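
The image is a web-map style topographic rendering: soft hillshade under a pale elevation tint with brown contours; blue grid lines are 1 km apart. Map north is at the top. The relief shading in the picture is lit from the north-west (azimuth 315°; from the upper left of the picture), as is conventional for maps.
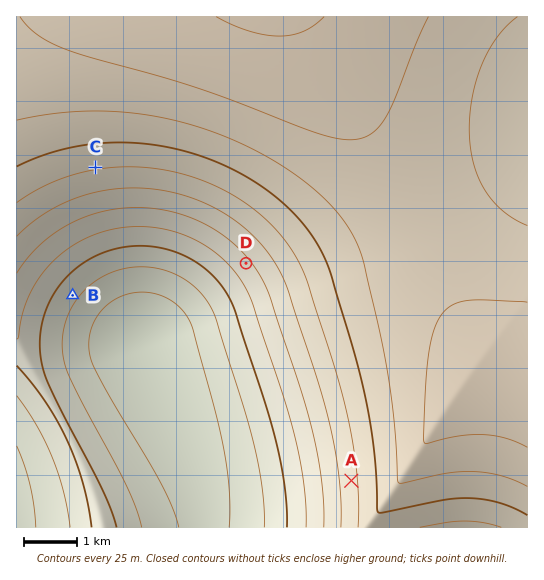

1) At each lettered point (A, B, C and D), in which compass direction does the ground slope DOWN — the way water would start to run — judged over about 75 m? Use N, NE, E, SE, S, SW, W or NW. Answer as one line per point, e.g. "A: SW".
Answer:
A: W
B: SE
C: S
D: SW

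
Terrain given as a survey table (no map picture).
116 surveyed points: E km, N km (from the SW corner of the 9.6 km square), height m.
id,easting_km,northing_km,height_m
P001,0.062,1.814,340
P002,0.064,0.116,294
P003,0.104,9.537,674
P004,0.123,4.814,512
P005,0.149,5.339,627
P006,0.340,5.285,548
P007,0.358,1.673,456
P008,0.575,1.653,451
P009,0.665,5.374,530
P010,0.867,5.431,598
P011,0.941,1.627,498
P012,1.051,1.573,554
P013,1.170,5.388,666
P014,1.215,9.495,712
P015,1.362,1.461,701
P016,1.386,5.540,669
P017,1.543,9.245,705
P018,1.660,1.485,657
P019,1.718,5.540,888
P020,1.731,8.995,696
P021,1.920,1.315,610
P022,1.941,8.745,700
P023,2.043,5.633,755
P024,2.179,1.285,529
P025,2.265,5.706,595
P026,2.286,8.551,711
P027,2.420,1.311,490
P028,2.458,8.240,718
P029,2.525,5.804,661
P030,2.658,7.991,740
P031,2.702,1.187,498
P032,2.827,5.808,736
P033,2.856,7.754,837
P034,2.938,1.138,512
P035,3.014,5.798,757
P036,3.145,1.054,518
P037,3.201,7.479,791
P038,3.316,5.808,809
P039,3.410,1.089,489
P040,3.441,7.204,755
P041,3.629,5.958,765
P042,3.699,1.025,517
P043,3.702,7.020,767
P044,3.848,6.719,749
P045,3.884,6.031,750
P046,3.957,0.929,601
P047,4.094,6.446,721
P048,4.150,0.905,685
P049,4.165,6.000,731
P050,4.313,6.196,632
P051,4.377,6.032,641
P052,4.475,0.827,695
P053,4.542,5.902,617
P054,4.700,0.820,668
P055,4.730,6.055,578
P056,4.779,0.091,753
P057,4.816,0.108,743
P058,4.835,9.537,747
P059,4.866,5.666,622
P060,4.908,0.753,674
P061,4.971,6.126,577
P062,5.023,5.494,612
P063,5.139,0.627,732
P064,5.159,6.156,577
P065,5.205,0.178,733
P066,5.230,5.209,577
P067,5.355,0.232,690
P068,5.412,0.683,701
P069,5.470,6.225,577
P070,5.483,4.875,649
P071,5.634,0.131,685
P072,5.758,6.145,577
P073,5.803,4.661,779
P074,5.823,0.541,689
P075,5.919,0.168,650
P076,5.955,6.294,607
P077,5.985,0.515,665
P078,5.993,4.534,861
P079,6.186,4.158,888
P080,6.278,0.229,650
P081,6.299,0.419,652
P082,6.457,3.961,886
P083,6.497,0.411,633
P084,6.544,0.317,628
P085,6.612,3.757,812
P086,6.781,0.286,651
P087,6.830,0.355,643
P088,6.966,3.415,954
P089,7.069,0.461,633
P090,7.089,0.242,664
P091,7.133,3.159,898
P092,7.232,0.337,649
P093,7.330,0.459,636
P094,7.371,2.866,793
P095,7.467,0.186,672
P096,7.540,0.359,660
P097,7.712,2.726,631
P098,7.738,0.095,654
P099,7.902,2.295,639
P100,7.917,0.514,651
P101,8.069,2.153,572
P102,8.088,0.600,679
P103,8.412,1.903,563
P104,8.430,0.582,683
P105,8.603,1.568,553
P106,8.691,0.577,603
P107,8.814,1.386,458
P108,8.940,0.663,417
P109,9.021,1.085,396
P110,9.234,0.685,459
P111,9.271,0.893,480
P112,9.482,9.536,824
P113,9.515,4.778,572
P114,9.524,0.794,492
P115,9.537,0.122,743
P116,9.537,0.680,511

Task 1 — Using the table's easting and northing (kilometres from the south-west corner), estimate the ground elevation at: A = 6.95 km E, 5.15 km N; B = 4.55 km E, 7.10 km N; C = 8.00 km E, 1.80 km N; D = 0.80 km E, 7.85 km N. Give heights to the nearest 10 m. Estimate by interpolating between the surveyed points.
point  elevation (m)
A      580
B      580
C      660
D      630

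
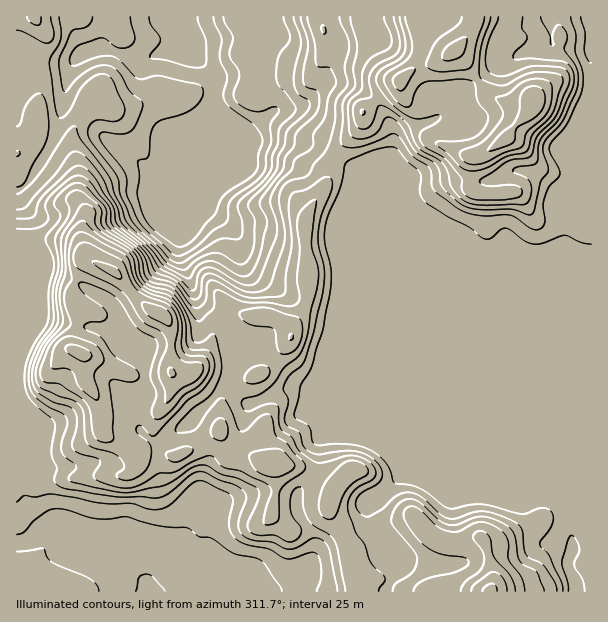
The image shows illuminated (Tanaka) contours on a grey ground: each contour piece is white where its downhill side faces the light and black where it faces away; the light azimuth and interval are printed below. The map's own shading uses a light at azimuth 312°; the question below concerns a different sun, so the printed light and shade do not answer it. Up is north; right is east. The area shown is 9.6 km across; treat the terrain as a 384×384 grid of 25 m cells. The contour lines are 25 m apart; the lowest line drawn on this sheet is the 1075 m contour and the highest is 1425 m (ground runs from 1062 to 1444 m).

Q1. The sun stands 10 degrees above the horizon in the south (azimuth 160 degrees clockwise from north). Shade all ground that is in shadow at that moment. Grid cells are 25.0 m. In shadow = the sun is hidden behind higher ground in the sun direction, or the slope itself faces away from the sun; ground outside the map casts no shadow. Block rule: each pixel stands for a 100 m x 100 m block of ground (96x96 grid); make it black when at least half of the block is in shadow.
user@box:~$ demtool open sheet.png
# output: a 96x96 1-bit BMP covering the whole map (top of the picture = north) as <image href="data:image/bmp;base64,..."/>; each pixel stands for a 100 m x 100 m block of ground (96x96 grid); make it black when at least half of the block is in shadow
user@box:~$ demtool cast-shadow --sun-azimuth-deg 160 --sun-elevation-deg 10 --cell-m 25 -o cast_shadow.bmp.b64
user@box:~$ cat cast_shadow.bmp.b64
<image width="96" height="96" href="data:image/bmp;base64,Qk2+BAAAAAAAAD4AAAAoAAAAYAAAAGAAAAABAAEAAAAAAIAEAAATCwAAEwsAAAIAAAAAAAAA////AAAAAAAAAAAAAAAAAAAAAAAAAAAAAAAAAAAMAAAAAAAAAAAAAAAOAAAAAAAAAAAAAAAMAAAAAAAAAAAAAAAAAAAAAAAAAAAAAAAAAAAAAAAAAAAAAAAAAAAAAAAAAAAAAAAAAAAAAAAAAAAAAAAAAAAAAAAAAAAAAAAAAAAAAAAAAAAAAADwAAAAAAAAAAAAAAH/AAAAAAAAAAAAAAH/wAAAAAAAAAAAAAH/gAAAAAAAAAAAAMB/AAAAAAAAAAAAAeA+AAAAAAAAAAAAAeAQAAAAAAAAAAAAAcAAAAAAAAAAAAAAAIAAAAAAAAAAAAAAAAAAAAAAAAAAAAAAAAAAAAAAAAAAAAADwAAAAAAAAAAAAAA/4AAAAAAAAAAAAAA/4AAAAAAAAAAAAAAfwAAAAAAAAAAAAAAPgAAAAAAAAAAAAAAHAAAAAAAAAAAAAAAAAAAAAAAAAAAAAAAAAAAAAAAAAAAAAIAAAAAAAAAAAAAAAAAAAAAAAAAAAAAAAAAAAAAAAAAAAAAAAAAAAAAAAAAAAAAAAAAAAAAAAAAAAAAAAAAAAAAAAAAAAAAAAAAAAAAAAAAgAAAAAAAAAAAAAAAwAAAAAAAAAAAAAAB4AAAGAAAAAAAAAAB4AAAOAAAAAAAAAAB8AAAPAAAAAAAAAAB/AAAGAAAAAAAAAAB/wAAAAAAAAAAAAAA/gAAAAAAAAAAAAAA/AAAAAAAAAAAAAAA/AAAAAAAAAAAAAAAeAAAAAAAAAAAAAAAcAAAAA/gAAAAAAAAMAAPCB/AAAAAAAAAIAAfAD+AAAAAAAAADAA/gH8AAAAAAAAADAA/gf8AAAAAAAAAHAA/x/4AAAAAAAAAHAAf//wAAAAAAAAAHAAf/3gAAAAAAAAACAAP/jgAAAAAAAAAAAGf/gAAAAAAAAAAAAf//AAAAAAAAAAAAA/+fAAAAAAAAAAABx/8fAAAAAAAAAAADx/4OAAAAAAAAAAADw/wMAAAAAAAAAAADwfgAAAAAAAAAAAABwAAAAAAAAAAAAAAAAAAAAAAAAAAAAAAcBAAADgAAAAAAAAAfgAAAH8AAAAAAAAAfwAAAD/AAAAAAAAAf4AAAD/wAAAAAAAAPwAAAB/wAAAAAAAAPwAAAA/gAAAAAAAAHgAAAAfAAAAAAAAADAAAAAeAAAAAAAAAAAAAAAPgAAAAAAAAAAAAAAHAAAAAcAAAAAAAAAAAAAAAeAAAAAAAAAAAAAAAHAAAAAAAAAAYAAAAAAAAAAAAAAAeAAAAAAAAAAAAAAAeAAAAAAAAAAAAAAAAAAAAAAAAAAAAAAAABgAAAAAAAAAAAAAADwAAAAAAAAAAAAAADwAAAAAAAAAAAAAADgAAAfAAAAAAAAAABAAAAfgAAGAAAAAAADwAAP8AAHgAAAAAAH4AAP+AADgAAAAAAH8AAP+AAAAAAAAAAH4AAH8AAAAAAAAAAD4AAAAAAAAAAAAAABwAAAAAAAAAAAAAAAAAAAAAAAAAAAAAAAAAAAAAAAAAAAAAAAAAAAAAAAAAAAAAAAAAAAAA="/>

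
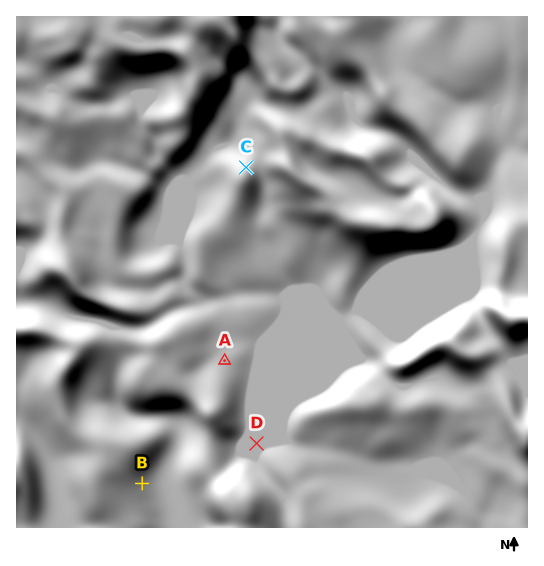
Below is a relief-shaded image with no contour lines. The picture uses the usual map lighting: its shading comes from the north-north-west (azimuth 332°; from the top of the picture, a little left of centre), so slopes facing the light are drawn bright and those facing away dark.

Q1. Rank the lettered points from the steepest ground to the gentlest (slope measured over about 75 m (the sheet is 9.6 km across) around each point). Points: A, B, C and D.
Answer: B C A D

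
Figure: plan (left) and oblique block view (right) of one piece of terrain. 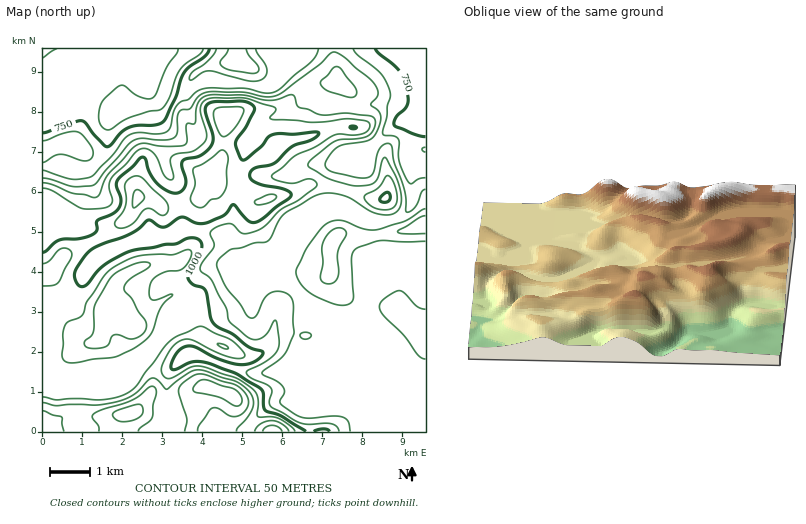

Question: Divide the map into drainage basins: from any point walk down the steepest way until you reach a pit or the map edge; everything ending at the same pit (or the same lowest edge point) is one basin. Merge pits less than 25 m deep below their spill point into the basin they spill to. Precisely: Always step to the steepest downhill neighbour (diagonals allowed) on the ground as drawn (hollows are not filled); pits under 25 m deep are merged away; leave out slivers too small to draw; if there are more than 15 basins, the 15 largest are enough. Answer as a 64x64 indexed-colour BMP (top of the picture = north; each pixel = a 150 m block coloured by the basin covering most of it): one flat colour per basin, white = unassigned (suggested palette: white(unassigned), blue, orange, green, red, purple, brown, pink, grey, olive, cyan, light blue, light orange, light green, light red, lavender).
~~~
<image width="64" height="64" href="data:image/bmp;base64,Qk12CAAAAAAAAHYAAAAoAAAAQAAAAEAAAAABAAQAAAAAAAAIAAATCwAAEwsAABAAAAAAAAAA////ALR3HwAOf/8ALKAsACgn1gC9Z5QAS1aMAMJ34wB/f38AIr28AM++FwDox64AeLv/AIrfmACWmP8A1bDFABERERERERERERERERERERERERERERERERERERERERERERERERERERERERERERERERERERERERERERERERERERERERERERERERERERERERERERERERERERERERERERERERERERERERERERERERERERERERERERERERERERERERERERERERERERERERERERERERERERERERERERERERERERERERERERERERERERERERERERERERERERERERERERERERERERERERERERERERERERERERERERERERERERERERERERERERERERERERERERERERERERERERERERERERERERERERERERERERERERERERERERERERERERERERERERERERERERERERERERERERERERERERERERERERERERERERERERERERERERERERERERERERERERERERERERERERERERERERERERERERERERERERERERERERERERERERERERERERERERERERERERERERERERERERERERERERERERERERERERERERERERERERERERERERERERERERERERERERERERERERERERERERERERERERERERERERERERERERERERERERERERERERERERERERERERERERERERERERERERERERERERERERERERERERERERERERERERERERERERERERERERERERERERERERERERERERERERERERERERERERERERERERERERERERERERERERERERERERERERERERERERERERERERERERERERERERERERERERERERERERERERERERERERERERERERERERERERERERERERERERERERERERERERERERERERERERERERERERERERERERERERERERERERERERERERERERERERERERERERERERERERERERERERERERERERERERERERERERERERERERERERERERERERERERERERERERERERERERERERERERERERERERERERERERERERERERERERERERERERERERERERERERERERERERERERERERERERERERERERERERERERERERERERERERERERERERERERERERERERERERERERERERERERERERERERERERERERERERERERERERERERERERERERERERERERERERERERERERERERERERERERERERERERERERERERERERERERERERERERERERERERERERERERERERERERERERERERERERERERERERERERERERERERERERERERERERERERERERERERERERERERERERERERERERERERERERERERERERERERERERERERERERERERERERERERERERERERERERERERERERERERERERERERERERERERERERERERERERERERERERERERERERESIiERERERERERERERERERERERERERERERERERERERESIiIhERERERERERERERERERERERERERERERERERERERIiIiEREREREREREREREREREREREREREREREREREREREiIiIREREREREREREREREREREREREhEREREREREREREiIiIhERERERERERERERERERERERIiIiEREREREREiIiIiIiERERERERERERERERERERERIiIiIiIRERESIiIiIiIiIREREREREREREREREREREiIiIiIiIiIiIiIiIiIiIiIhERERERERERERERERERERESIiIiIiIiIiIiIiIiIiIiEREREREREREREREREREREREiIiIiIiIiIiIiIiIiIiIRERERERERERERERERERERERIiIiIiIiIiIiIiIiIiIhERERERERERERERERERERERESIiIiIiIiIiIiIiIiIiERERERERERERERERERERERERESIiIiIiIiIiIiIiIiJBEREREREREREREREREREREREREiIiIiIiIiIiIiIiIkREQREREREREREREREREREREREREiIiIiIiIiIiIiIiREREERERERERERERERERERERERERERIiIiIiIiIiIiJEREQREREREREREREREREREREREREREREiIiIiIiIiIkREREERERERERERERERERERERERERERERESIiIiIiIiREREQRERERERERERERERMRERERERERERERIiIiIiIiJERERBERERERERERERERMzMREREREREREREiIiIiIiIkREREERERERERERERETMzMzMzMzERERERERIiIiIiIiREREQRERERERERERETMzMzMzMzMxEREREREiIiIiIiJERERBERERERERERETMzMzMzMzMzMxEREREiIiIiIiIkREREQRERERERERETMzMzMzMzMzMzMREREiIiIiIiIiREREREEREREREREREzMzMzMzMzMzMzMzMiIiIiIiIiJERERERBERERERERETMzMzMzMzMzMzMzMyIiIiIiIiIkREREREQRERERERERETMzMzMzMzMzMzMzIiIiIiIiIiRERERERBEREREREREREREzMzMzMzMzMzMiIiIiIiIiJERERERERBERERERERERERMzMzMzMzMzMyIiIiIiIiIkREREREREQRERERERERERETMzMzMzMzMzIiIiIiIiIi"/>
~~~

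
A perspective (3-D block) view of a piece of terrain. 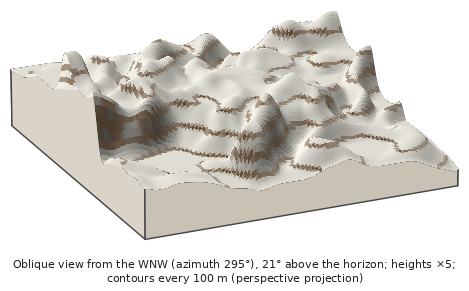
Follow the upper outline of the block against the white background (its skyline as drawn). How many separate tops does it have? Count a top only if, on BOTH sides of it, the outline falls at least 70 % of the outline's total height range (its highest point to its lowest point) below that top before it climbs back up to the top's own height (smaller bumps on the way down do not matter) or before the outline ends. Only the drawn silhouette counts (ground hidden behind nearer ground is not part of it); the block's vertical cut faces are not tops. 0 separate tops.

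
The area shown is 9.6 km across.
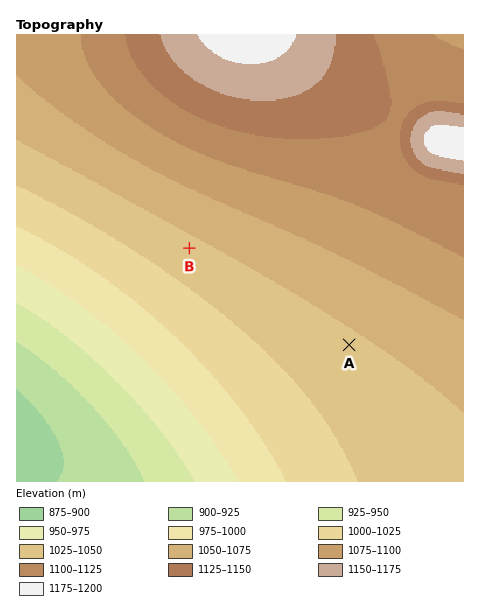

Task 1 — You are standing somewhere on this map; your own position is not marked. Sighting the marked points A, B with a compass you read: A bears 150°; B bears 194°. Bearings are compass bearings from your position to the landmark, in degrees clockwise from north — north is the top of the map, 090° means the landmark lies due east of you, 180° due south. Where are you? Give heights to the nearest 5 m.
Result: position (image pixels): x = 221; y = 122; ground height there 1130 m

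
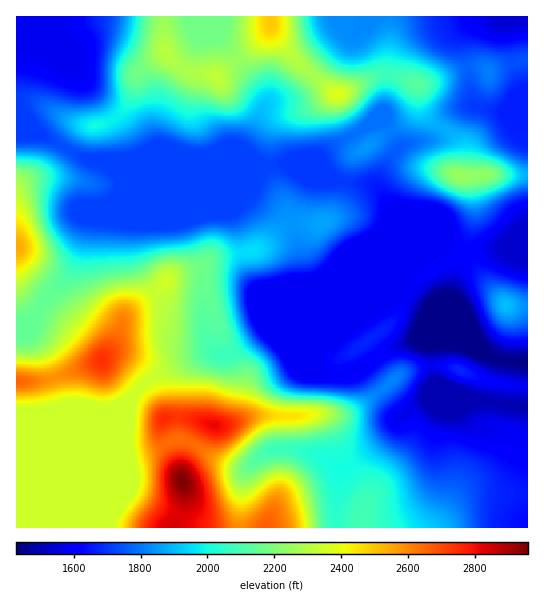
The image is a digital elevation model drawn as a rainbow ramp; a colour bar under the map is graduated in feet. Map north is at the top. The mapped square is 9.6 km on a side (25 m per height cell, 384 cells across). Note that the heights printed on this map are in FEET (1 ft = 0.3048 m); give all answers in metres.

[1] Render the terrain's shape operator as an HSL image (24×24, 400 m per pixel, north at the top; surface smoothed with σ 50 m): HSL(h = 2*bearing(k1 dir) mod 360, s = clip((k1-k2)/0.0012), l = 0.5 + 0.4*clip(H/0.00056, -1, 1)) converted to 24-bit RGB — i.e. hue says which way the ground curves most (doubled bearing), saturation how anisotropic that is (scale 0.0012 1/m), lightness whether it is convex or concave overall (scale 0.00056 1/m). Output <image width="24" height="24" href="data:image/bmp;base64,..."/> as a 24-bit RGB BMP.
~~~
<image width="24" height="24" href="data:image/bmp;base64,Qk32BgAAAAAAADYAAAAoAAAAGAAAABgAAAABABgAAAAAAMAGAAATCwAAEwsAAAAAAAAAAAAAf4B/f4B/gH+AgIB/M2iHbJTDx5agsnFbkKdbaL+WHS++yJKstLyQtqKJLiJzZmeQnJZ4eo51coyTd3yZnYaKh2qEdmt6fXhwf4B/f4B/f4B/f4B/eoB+Gk9Muzg92K19kNaWW7uLFCRYuHur4dDBp3SkSDB+Z3mIoo6JkJ2HZ5SLZGKAl3JyknCEcHGIgH+Of4B/f4B/f4B/f4B/f3+ALChiV6SM5u7drsmfnFg9DCclOJZh2cWbuj6OgkOGZoN2faCDnaaddXCVYFSAkX19lIOTd3mQfICJgIB/f4B/f4B/f4B/f3+ASCd9S982juMjoQkR7UUNNG4iBi0IcG4LbUYcfHFLbqFhWLR3bJSgolmBXld7hZaFgnuOjmp8h3huf4CAgIB/f4B/f4B/f3+AHBhw79WyXIU2mVPD19Hq5LPsPiqqMXGtc7w/OqZDTcdMP7JVNTVQo2hfY4yclm+Vj1tscXWWhY2la3UqXno3dn1XfWlCZ4JAFUR53O/dl5bmmbTZlazIwZrerKn8zNb/0cz/0sz/2cr82j2zO1MuMqo0eUZTb3lVaJtYmpBIgnY2p7LshXDchzqkq1dpiMtyDWpGLKUXeJFJfpZrk3RllWxCiMgiE14bNTgKa0kEZyIN5zWt66HSQ7BQM2dkeD0oocIlW6fbhprdl3TVsEzhzoLswKXVzrW3WnWpN6aBXpBJT3o2YUwzpLZf0N2+ThFaclFCmVM+mZw8G2Mnm9J368nzQRj/0ef6dq3znignf3IkU0slYV5BUoFRwo6YzpOesbiLSkmEmpBnZFV2lpNYUvVplSIzdiJcf3+AX4iArGnEx3y7PKIbVWQZdnIvgnYkdCgroiIenZdOX39rWIWAZI5+XpBeyoh5x7GNQz53o6iCVUd9o9KMXM5URhBIgH9/gIB/f4B/YIFmSqdE3p+4Lnmcen6Af3+AXhdp1b6bhLm+UKJRSIh7ZI6BV4aSp8Cv2aW8jzuco6xySkl8xuWXUR15W017gIB/gIB/gIB/gIB/e4B7dpNU1VliNm9ae1ZnOh+F3O/gi5XblbVfPYVnTJF/V5SAZKFYpFF20mm+w6yfT0+N2dt9ZRREPFcbTG8pa3w4aIJmgIB/gIB/gH9/rHKTxVvHM1aMWNm7ctqAik9uusipVc7NNoexaoaZdpGLXHORhqnA3qrguW7Xz56qlh/or6vYbnfJjoe7K59NZH9zgH9/gH9/eYB8lWucfmqtWrpbe3JGd19Lz9/CXqC8Pzl9X3lhe4ZaYHlAVoIsa3Ews19/05K2fz3Av4+vnGKpmm+izYWaJ4VMOYVDfoB/f3+Af4B/kVKBuJxLS3VKcIB45OKIZFE/PSlCe25SgHhYgH1kfoBgcH1STnksfXEqX3FFmG1inW9+dYmisJm6rJTMfYW/UG6BgH96f3BnZRci1tRbWpFeTmxb2Ld2mEBnM0BfYphVY5F+f3+AgIB/gIB/gIB/f4B/coB3XYJ5kKyKZJOWkYVioG5onFpwhTtskTUpbgsVkcQ6tdhhe5E2MF5A27ThsJHaWGTYXV65mF6Yf3+AgIB/gIB/gIB/gIB/f4B/ZIl3nJ9YfV1agWJboHFAcHlJVUuYjWjQoaf11OX30s3709H6aG7/r2w9vSk0chMedFggaXs3X4RIc4BxgGlchYRBZ4Jhf29yk2pQeoJKcHlFQ3tkno69vZLEOZeWM7CCM8xWuatBjb82oJIyZiI7eHM6dSkxrlTKyMHmg4LGcpmIaTpIlFRMnLuNbHE8WG82o6Bts1aGpXZVYIIuHXYMUKRDtVGriXBJN6AyUcZ4t6mAfkNmfF5ndFqNfMDMcNLbgmjE7FO2t2RyVFuPcaGLo1dMtEtaWdOVNoCThGuzznbV45HJsdaPC1g0TSg1yK5dQ8gvQG82eFs8hGBBfX+AbZmuaaZncWlJPSk4rSlD2cCdYU+Clmh5dnOzuNrNsXexOUhaXlM9To9GrOnh6tX2v0/6HVGvtdvQx7bVPm+hdEqLnrR6UHlrhX1jgmxde2lmMDJuaJW+4a61rF+4fc3AdJPBupu6x0ShkkeSVKaumuzMUdaeXUdy3VvEcoDSjMe+sJLCuTHVXWS1t5bAiGWtgX10gHt6f3V9RVZwPZNysmBjya+ZeqyEU3FkhF1Tr0CbxYeeZN2QVtB5bEVfVjw6WnVHtLBqepVPbU9AelpRcKqIdWOXl3ywfoOFfXuDfGqLaWyYQ3mDgmtg1dSDnH1efGx/YW59XFCHz72qwdupS3xiTjNbhnB6YoBtoahekX5ncmR9c4xwd4JabGhSdoZO"/>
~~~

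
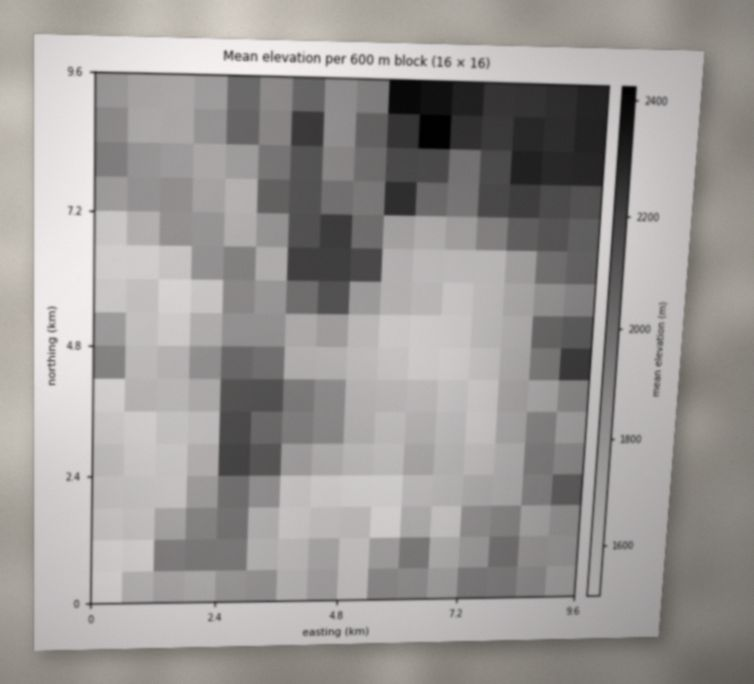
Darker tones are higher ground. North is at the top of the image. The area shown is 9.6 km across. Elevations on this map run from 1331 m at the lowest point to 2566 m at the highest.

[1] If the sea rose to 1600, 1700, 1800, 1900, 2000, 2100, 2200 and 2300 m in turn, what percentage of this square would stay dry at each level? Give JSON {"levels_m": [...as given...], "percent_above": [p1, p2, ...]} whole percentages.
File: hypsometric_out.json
{"levels_m": [1600, 1700, 1800, 1900, 2000, 2100, 2200, 2300], "percent_above": [96, 89, 66, 46, 30, 19, 12, 3]}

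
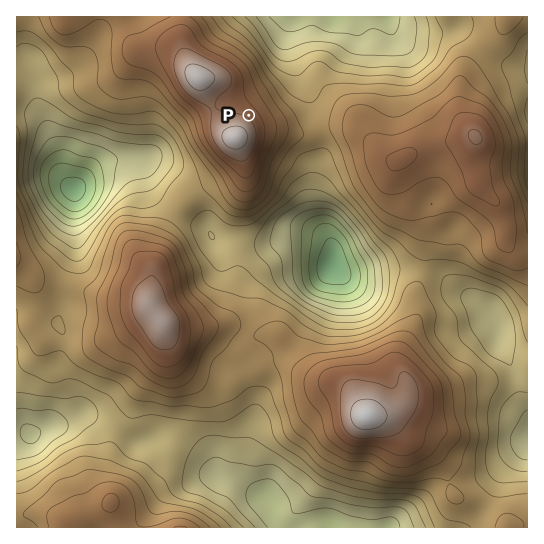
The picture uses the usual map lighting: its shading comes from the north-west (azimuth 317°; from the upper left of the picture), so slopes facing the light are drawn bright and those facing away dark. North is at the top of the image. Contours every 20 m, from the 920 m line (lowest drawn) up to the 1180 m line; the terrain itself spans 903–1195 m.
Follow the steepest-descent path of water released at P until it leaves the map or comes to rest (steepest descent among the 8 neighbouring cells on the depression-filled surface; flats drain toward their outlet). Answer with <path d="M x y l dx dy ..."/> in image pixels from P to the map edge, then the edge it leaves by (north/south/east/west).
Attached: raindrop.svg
<path d="M249 115l40-40 0-50 2-4 2 0 4-4"/>
exit: north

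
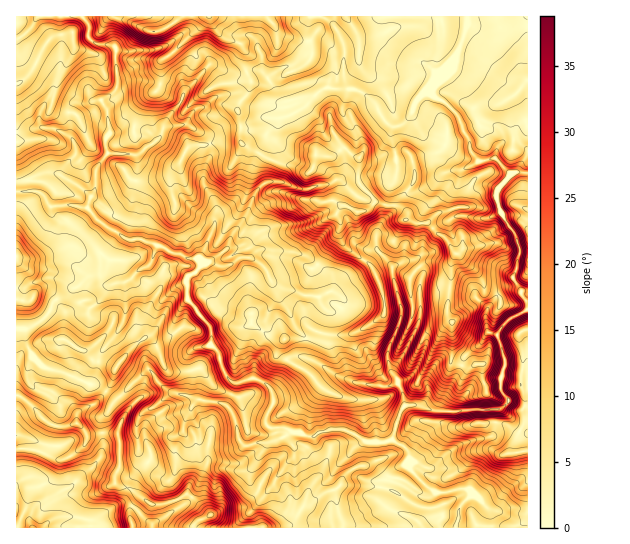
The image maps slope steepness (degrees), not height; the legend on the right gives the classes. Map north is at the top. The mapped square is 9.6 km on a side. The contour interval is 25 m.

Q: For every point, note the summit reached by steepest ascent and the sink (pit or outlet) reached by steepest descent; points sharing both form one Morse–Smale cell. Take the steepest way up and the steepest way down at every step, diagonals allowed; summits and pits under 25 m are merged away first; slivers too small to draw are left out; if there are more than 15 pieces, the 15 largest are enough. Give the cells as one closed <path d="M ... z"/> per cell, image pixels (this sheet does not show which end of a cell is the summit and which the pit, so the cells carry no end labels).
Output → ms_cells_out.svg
<path d="M467 16l-384 0 6 10-1 11 9 7 16 1 3 4 1 37-7 10-8 4-28 3-3 3-2 28 6 9 1 11-13 15-2 7-10-4-16 4-2 2 0 12 6 2 12 15 24-2 12 3 14 15 28 17 12-1 6 4 12 2 14 8 26 7 16-34 1-9 11-9 18-19 10-28 8-12 4-15 9-15 13-3 14-8 14-15 8-5 30 1 7 3 14 13 9 17 6 5 12-3 8-11 14 23 32 16 13 0-1-11-6-11-4-13-12-13-10-5-6-6 1-6 19-18 14-36 3-10z"/><path d="M377 249l-8 3-8 13-30 27 2-6-1-8-10-10-19-13-20-4-22-2-10 8-10 0-16 10-12-4-11 0-3 6-12 9 1 23 23 26 0 18 8 8 1 9 7 15 9 6-9 23 6 8 6 25 4 6 8 0 4-2 12 0-16 27 0 9 15 9 4 0 5-5 10-18 10-10 0-6-8-12 3-5 24 4 15-7 14 0 21 12-13 10-3 6-12 10-5 10 0 6 4 10 0 6-4 8 0 14 3 7 156 0-1-17-12-15-4-1-4-6-14 0-6 3-15 0-4-3-19-19-2-16-2-5-15-10 4-16 8-17 17-1 7-8 0-10-3-4-14-6-13 4-5-7 0-5 11-15 15-31 1-41 3-11-9-10-11 0-10 6z"/><path d="M149 369l-36 33-12 17 0 12 2 2 14 0 2 2 1 31-5 11 0 7 16 5 20 15 14 0 24-9 20 19-2 3-10 4-3 7 139-1-2-6 0-14 4-8 0-6-4-10 0-6 5-10 12-10 3-6 13-10-2-2-19-10-14 0-15 7-24-4-3 5 8 12 0 6-10 10-10 18-5 5-4 0-15-9 0-9 16-27-12 0-4 2-8 0-4-6-6-25-8-10-27-4-28-8-14-13z"/><path d="M333 88l-11 1-19 19-14 8-13 3-9 15-4 15-8 12-10 28-18 19-11 9-1 9-15 31 2 6 8-2 18-14 5-14 14-18 9-24 13-10 12 0 16 7 10 1 32-9 18 16 12 3 10-10 14-6 2-6 14 12 9 2 13-7 15-12 16-3-3 14-8 16 4 15 2 2 10 0 8 3 12 0 13-6-4-19 4-8 11-12-16-15-17 2-7-9-14 0-32-16-14-23-8 11-12 3-6-5-9-17-14-13-7-3z"/><path d="M159 245l-3 2-4 14-5 6-8 2-9 11-5 3-15 2-11 17-6 5-4 1-5-3-6-18-23 13-7 14-7 7-17 9 3 15 5 12 9 8 56 20 18 14 4-2 30-28 7 10 14 13 56 13 10-22-9-6-7-15-1-9-8-8 0-18-23-26-1-6 0-17 13-11 1-5-3-3-9 0-11-6-5 0z"/><path d="M82 16l-66 1 1 175 16-1 0-13 5-3 13-3 10 4 2-7 13-15-1-11-6-9 2-28 3-3 28-3 14-10 0-41-3-4-19-2-6-6 1-11z"/><path d="M339 180l-32 9-10-1-16-7-12 0-6 3-7 7-8 22-15 20-5 14-20 15 17 5 16-10 10 0 10-8 34 3 14 5 23 21 1 13 28-26 8-13 8-3 0-19 6-9 10-11 0-13-2-7 2-7-14 6-10 10-7 0z"/><path d="M527 16l-58 0-8 29-12 26-18 19 0 3 6 6 10 5 12 13 4 13 6 11 2 10 6 10 18-2 15 14 7-1 4-9 7-5z"/><path d="M34 191l-18 2 0 134 2 2 8 0 15-8 7-7 7-14 23-13 9-10 11-1 3 3-1-21 19-24-18-11-14-15-12-3-24 2-12-15z"/><path d="M502 409l-5 1-2 21-4 5-18 4-16 7-26 21-5 0-13-7-4 2 0 4 25 25 35-3 19 20 3 19 36 0 1-94-9-3z"/><path d="M501 212l-14 7-30-3-26 13-7 9-3 16-4 5-9 2 6 0 9 10-3 20 18 0 5-3 22 3 9 4 13 14 18-18 8-2 8 3 0-2-8-11 7-30-5-16z"/><path d="M447 288l-9 3-16 0-2 2 0 25-3 9-13 27-11 15 0 5 5 7 13-4 16 8 1 12-8 9 14 5 6-1 4-12 16-27 4-14 16-12 8-12-3-12 2-14-18-15z"/><path d="M17 328l-1 67 11 6 19 20 7 4 13 2 11-4 10 12 15-2-1-14 15-20-19-14-56-20-9-8-7-16-1-11z"/><path d="M513 289l-12 4-13 14-3 8 3 18-8 12-16 12-4 14-19 32 0 8 14 1 15-3 29 0 9-7-7-11 0-16 4-14-8-27 13-15 18-10 0-18-7 1z"/><path d="M462 169l-16 3-15 12-13 7-9-2-14-11-4 9 2 10 0 13-10 11-7 14 1 15 16 17 10-6 14-2 6-8 0-9 4-8 10-9 19-8-5-18 8-16z"/>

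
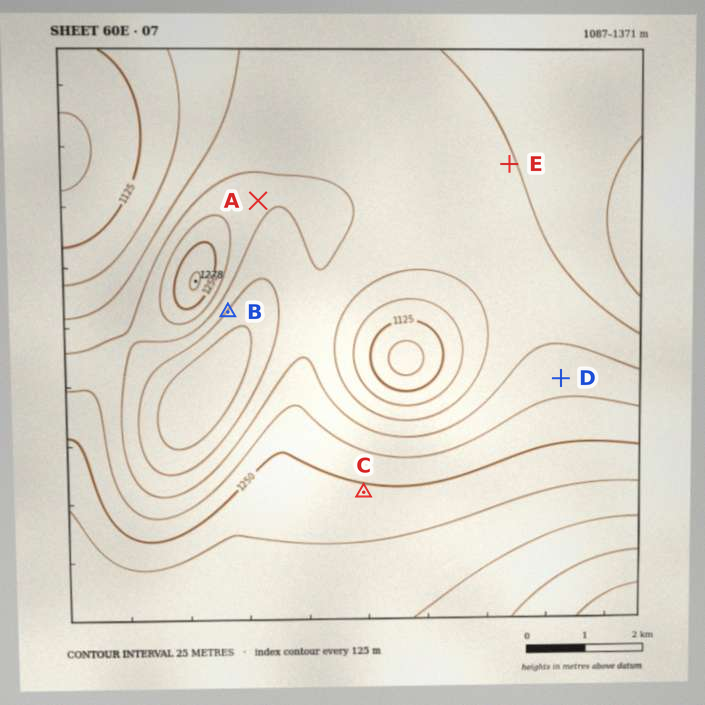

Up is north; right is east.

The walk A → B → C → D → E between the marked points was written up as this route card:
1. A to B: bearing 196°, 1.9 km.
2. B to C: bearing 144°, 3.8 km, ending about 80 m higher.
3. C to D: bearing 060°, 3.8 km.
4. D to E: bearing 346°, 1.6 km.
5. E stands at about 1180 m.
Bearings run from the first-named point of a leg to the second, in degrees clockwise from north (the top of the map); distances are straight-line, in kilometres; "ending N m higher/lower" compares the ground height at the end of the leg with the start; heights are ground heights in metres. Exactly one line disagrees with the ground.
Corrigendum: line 4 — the distance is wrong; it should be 3.7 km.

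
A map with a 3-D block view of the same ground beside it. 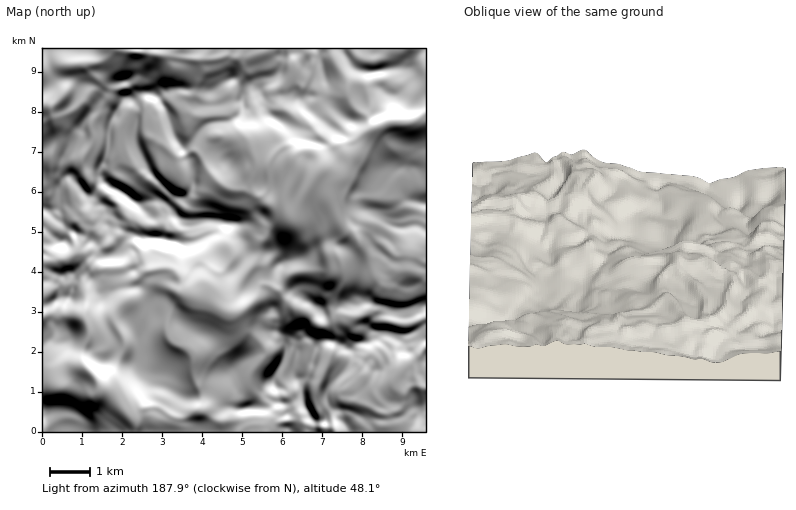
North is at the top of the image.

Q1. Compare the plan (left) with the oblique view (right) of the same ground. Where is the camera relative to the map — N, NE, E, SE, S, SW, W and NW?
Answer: N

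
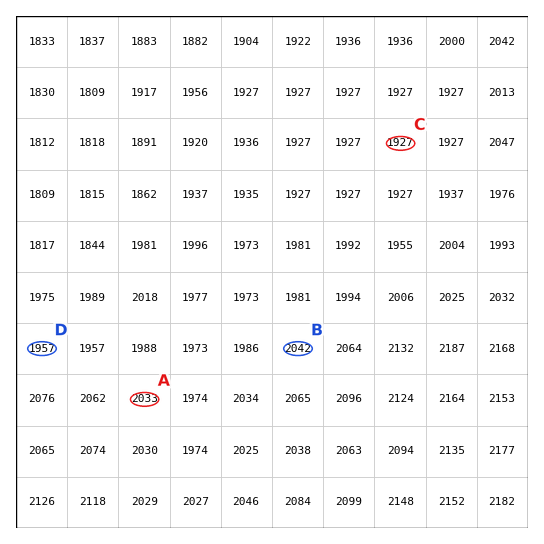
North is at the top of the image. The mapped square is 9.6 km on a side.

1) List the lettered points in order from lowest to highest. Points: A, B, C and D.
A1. C D A B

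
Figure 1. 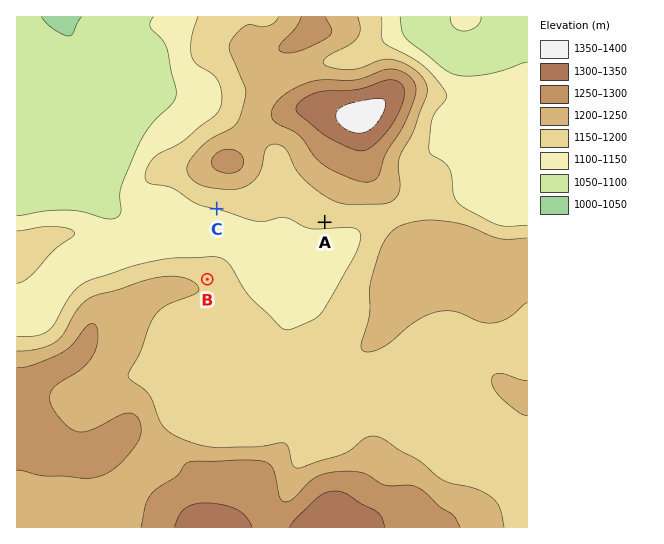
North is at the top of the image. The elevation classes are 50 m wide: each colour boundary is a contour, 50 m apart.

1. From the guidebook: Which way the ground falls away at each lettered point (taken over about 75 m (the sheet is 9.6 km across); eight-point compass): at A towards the S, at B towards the NE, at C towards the S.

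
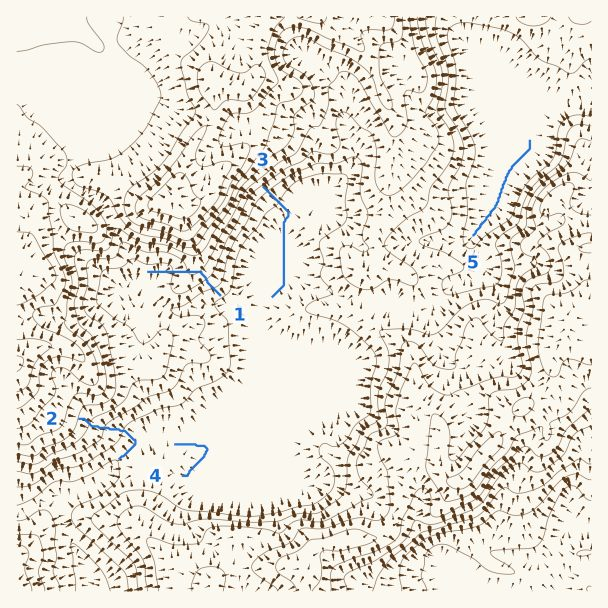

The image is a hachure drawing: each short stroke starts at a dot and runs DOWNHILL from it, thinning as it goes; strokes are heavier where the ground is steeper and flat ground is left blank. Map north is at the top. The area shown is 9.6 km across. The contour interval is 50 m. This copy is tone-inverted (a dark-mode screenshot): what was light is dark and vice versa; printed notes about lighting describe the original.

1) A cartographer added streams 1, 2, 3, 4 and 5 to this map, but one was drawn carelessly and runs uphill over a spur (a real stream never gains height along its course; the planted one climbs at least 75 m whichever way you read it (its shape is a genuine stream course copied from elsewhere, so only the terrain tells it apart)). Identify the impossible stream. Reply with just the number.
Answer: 1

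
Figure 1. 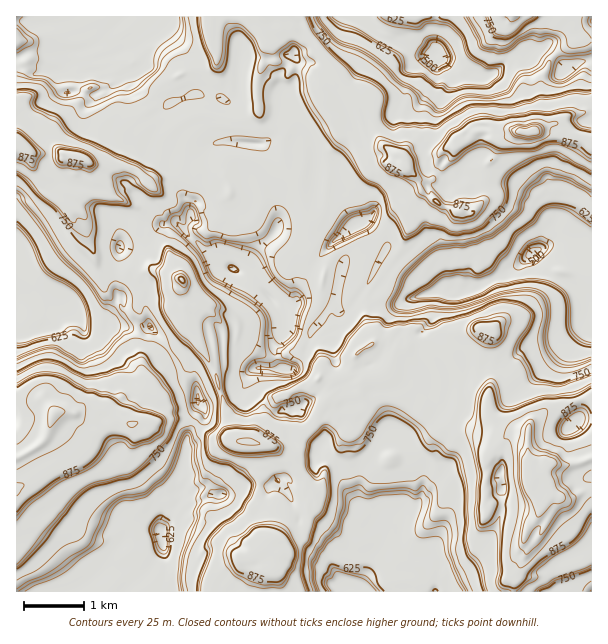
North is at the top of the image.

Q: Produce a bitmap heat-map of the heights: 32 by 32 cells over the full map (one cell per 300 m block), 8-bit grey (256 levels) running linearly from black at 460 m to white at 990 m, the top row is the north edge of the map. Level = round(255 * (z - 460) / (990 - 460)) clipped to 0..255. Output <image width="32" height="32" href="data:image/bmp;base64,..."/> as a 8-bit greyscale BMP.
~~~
<image width="32" height="32" href="data:image/bmp;base64,Qk02CAAAAAAAADYEAAAoAAAAIAAAACAAAAABAAgAAAAAAAAEAAATCwAAEwsAAAABAAAAAAAAAAAAAAEBAQACAgIAAwMDAAQEBAAFBQUABgYGAAcHBwAICAgACQkJAAoKCgALCwsADAwMAA0NDQAODg4ADw8PABAQEAAREREAEhISABMTEwAUFBQAFRUVABYWFgAXFxcAGBgYABkZGQAaGhoAGxsbABwcHAAdHR0AHh4eAB8fHwAgICAAISEhACIiIgAjIyMAJCQkACUlJQAmJiYAJycnACgoKAApKSkAKioqACsrKwAsLCwALS0tAC4uLgAvLy8AMDAwADExMQAyMjIAMzMzADQ0NAA1NTUANjY2ADc3NwA4ODgAOTk5ADo6OgA7OzsAPDw8AD09PQA+Pj4APz8/AEBAQABBQUEAQkJCAENDQwBEREQARUVFAEZGRgBHR0cASEhIAElJSQBKSkoAS0tLAExMTABNTU0ATk5OAE9PTwBQUFAAUVFRAFJSUgBTU1MAVFRUAFVVVQBWVlYAV1dXAFhYWABZWVkAWlpaAFtbWwBcXFwAXV1dAF5eXgBfX18AYGBgAGFhYQBiYmIAY2NjAGRkZABlZWUAZmZmAGdnZwBoaGgAaWlpAGpqagBra2sAbGxsAG1tbQBubm4Ab29vAHBwcABxcXEAcnJyAHNzcwB0dHQAdXV1AHZ2dgB3d3cAeHh4AHl5eQB6enoAe3t7AHx8fAB9fX0Afn5+AH9/fwCAgIAAgYGBAIKCggCDg4MAhISEAIWFhQCGhoYAh4eHAIiIiACJiYkAioqKAIuLiwCMjIwAjY2NAI6OjgCPj48AkJCQAJGRkQCSkpIAk5OTAJSUlACVlZUAlpaWAJeXlwCYmJgAmZmZAJqamgCbm5sAnJycAJ2dnQCenp4An5+fAKCgoAChoaEAoqKiAKOjowCkpKQApaWlAKampgCnp6cAqKioAKmpqQCqqqoAq6urAKysrACtra0Arq6uAK+vrwCwsLAAsbGxALKysgCzs7MAtLS0ALW1tQC2trYAt7e3ALi4uAC5ubkAurq6ALu7uwC8vLwAvb29AL6+vgC/v78AwMDAAMHBwQDCwsIAw8PDAMTExADFxcUAxsbGAMfHxwDIyMgAycnJAMrKygDLy8sAzMzMAM3NzQDOzs4Az8/PANDQ0ADR0dEA0tLSANPT0wDU1NQA1dXVANbW1gDX19cA2NjYANnZ2QDa2toA29vbANzc3ADd3d0A3t7eAN/f3wDg4OAA4eHhAOLi4gDj4+MA5OTkAOXl5QDm5uYA5+fnAOjo6ADp6ekA6urqAOvr6wDs7OwA7e3tAO7u7gDv7+8A8PDwAPHx8QDy8vIA8/PzAPT09AD19fUA9vb2APf39wD4+PgA+fn5APr6+gD7+/sA/Pz8AP39/QD+/v4A////AHFgWFdWV1dXWHmiqrC9v6pyOTA5U1dXVWGErsu2nImAjH5vW1dXV1ZWeJWvzdLTtm1PUFJWV1dYc5Ku086yqaKmin94YFhXT0ZtjrHK09O7g1xXV1dXWFp+p6/U4tO/q6qjhYBvWFdHRV6Bn6/Fw6yXdllXV1dhZ36vt9Lt5NPAtqqegnxeV1ZVWHeAmKqqqKeGX1hXWF99grfKzuv249LRu6uahHxyY1dXZm6DpKOmqpBsaWdla36DtcfL9fvu1tPTx7apoJN/ZVh0gI2noqicjICAgYF/gYu0xM77+t/U19TT0sCrqpl5W4ekt7iyqomDhoKEg4KJm7rQ1fjy3NfU2dXT0b7HvZNokMTTz7eplY2jkYGBkKSqvdLW6dTFzdLZ3NXT09PPqYB9pK2ropynpqmjiI+kqau70dPd07m009jZ1NHItqyheWyYhY6cjp6qqammqKmpqrbKsr/Ky8nH08+5rKuqqY56fpJ/f4mZqqqqqqqpqamprbiqpZubr5GmnX+BjZ6VgYCRk3xmYGycpqqpqqqpqamqqqmTfnB4VGpmWF13hIKAjKORgXtofYWKpa2qqqmpqqyypIRsV1EvMztAVV11dIqnopCDfFpngICNqKanpaaqwc6vkGdPMS4uLjFWYnt+oaqnkoJ0V11/f4CHgW92eYKZsK2YbEouLi4uQWpzfYOprqGCbFlXZX+AgIB/W0I3M0FleHZfQS4uM0ljf4CBiq20fltVV3F/gIGAgIBvVkQ6PTQ0OzYwLy5LZICFfoCFopVkVlZhf4CAgICAgIBsWFdWTi8WKS4uN1p9jYl6f4CCbmdqcnR4gIFxcn+Ah4J5eG5dRiQkLS5ScYqhjICAf29eeoGBgHSAgX5fYYKgoaK0q4djRi4uOmmIpKiUkYaCf29+goGBf4GBgX52jqmsub68qYNbSUhVhqapqqqejKCEgIGCgYGBgYCBgYmirLmuqqupim5aWmytrLK5sqagj4GBgYKBgYGBgIGIqLrNtq+sqqudhniAlc6zv7+kjoKBgYGAgH9+gYGBhp+rw8etucezt725pazBt6qkioGBgYGBgYGAf4CBgYOfqaqrp6epxs7R3/Da0siqnYl/f4CBgICBgYGBiYKBkqmpqpSCgXqatbe5wsPFr6GDb3BqcnmAgICAgIGNgoSkqqmplX9oV2Bub36Mlp2ic2haW11ZXHOBgYGDgZCHjKippZV/W0kzMDI9X3h4aXpiWVdWV1dYXHuAiZaBk5eOpKWJeV4+HwkpP1BXWGlfYW9aV1ZWV1dYY3mZnYOgp56mf2NROi8lFTJefnheX3p/X1dXV1dWV1dYdKKloKqqqY1TOzA5Q0E6TXOeq41/gXw="/>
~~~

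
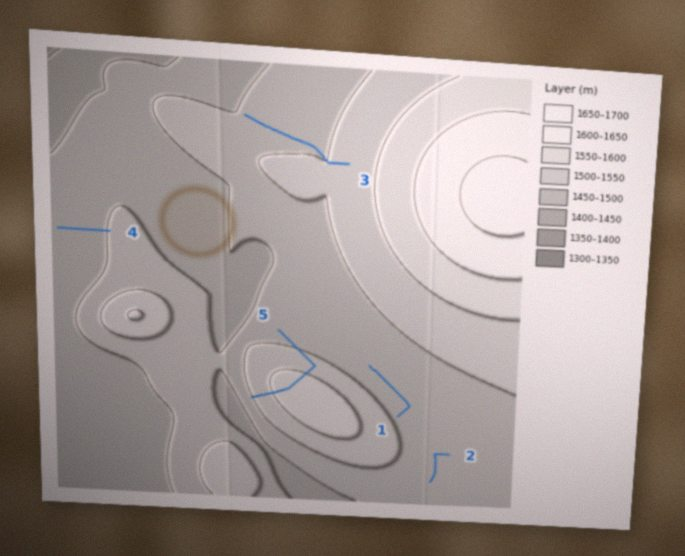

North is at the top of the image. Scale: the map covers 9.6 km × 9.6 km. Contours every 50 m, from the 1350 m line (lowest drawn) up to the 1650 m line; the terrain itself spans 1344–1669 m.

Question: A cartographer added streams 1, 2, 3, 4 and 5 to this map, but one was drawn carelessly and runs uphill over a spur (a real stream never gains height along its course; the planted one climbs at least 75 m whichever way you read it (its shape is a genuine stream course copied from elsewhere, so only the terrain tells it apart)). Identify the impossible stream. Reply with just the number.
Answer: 5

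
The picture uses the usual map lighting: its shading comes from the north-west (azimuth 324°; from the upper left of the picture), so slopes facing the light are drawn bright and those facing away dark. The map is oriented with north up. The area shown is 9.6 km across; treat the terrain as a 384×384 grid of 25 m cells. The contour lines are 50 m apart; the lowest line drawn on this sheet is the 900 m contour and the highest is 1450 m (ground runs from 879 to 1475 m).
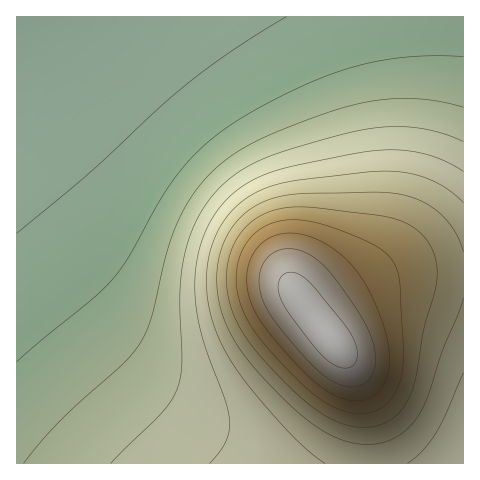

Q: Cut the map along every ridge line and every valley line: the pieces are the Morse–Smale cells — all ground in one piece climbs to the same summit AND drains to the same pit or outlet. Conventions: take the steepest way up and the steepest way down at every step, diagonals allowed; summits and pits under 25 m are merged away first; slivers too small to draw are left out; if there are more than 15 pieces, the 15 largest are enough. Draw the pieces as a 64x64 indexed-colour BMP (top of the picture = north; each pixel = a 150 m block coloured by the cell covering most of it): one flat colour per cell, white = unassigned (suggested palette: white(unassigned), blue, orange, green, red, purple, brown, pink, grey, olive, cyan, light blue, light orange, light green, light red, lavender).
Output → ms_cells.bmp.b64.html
<image width="64" height="64" href="data:image/bmp;base64,Qk12CAAAAAAAAHYAAAAoAAAAQAAAAEAAAAABAAQAAAAAAAAIAAATCwAAEwsAABAAAAAAAAAA////ALR3HwAOf/8ALKAsACgn1gC9Z5QAS1aMAMJ34wB/f38AIr28AM++FwDox64AeLv/AIrfmACWmP8A1bDFABEREREREREREREREREREREREREREREREREiIiIiIiIiERERERERERERERERERERERERERERERERESIiIiIiIiIRERERERERERERERERERERERERERERERERIiIiIiIiIhEREREREREREREREREREREREREREREREREiIiIiIiIiERERERERERERERERERERERERERERERERESIiIiIiIiIRERERERERERERERERERERERERERERERERIiIiIiIiIhEREREREREREREREREREREREREREREREREiIiIiIiIiERERERERERERERERERERERERERERERERESIiIiIiIiIRERERERERERERERERERERERERERERERERIiIiIiIiIhEREREREREREREREREREREREREREREREREiIiIiIiIiEREREREREREREREREREREREREREREREREiIiIiIiIiIRERERERERERERERERERERERERERERERESIiIiIiIiIhERERERERERERERERERERERERERERERERIiIiIiIiIiERERERERERERERERERERERERERERERERIiIiIiIiIiIREREREREREREREREREREREREREREREREiIiIiIiIiIhEREREREREREREREREREREREREREREREiIiIiIiIiIiEREREREREREREREREREREREREREREREiIiIiIiIiIiIREREREREREREREREREREREREREREREiIiIiIiIiIiIhERERERERERERERERERERERERERERESIiIiIiIiIiIiERERERERERERERERERERERERERERESIiIiIiIiIiIiIRERERERERERERERERERERERERERERIiIiIiIiIiIiIhERERERERERERERERERERERERERERESIiIiIiIiIiIiEREREREREREREREREREREREREREREREiIiIiIiIiIiIREREREREREREREREREREREREREREREREiIiIiIiIiIhERERERERERERERERERERERERERERERERIiIiIiIiIiERERERERERERERERERERERERERERERERERIiIiIiIiIRERERERERERERERERERERERERERERERERERIiIiIiIhERERERERERERERERERERERERERERERERERERERERERERERERERERERERERERERERERERERERERERERERERERERERERERERERERERERERERERERERERERERERERERERERERERERERERERERERERERERERERERERERERERERERERERERERERERERERERERERERERERERERERERERERERERERERERERERERERERERERERERERERERERERERERERERERERERERERERERERERERERERERERERERERERERERERERERERERERERERERERERERERERERERERERERERERERERERERERERERERERERERERERERERERERERERERERERERERERERERERERERERERERERERERERERERERERERERERERERERERERERERERERERERERERERERERERERERERERERERERERERERERERERERERERERERERERERERERERERERERERERERERERERERERERERERERERERERERERERERERERERERERERERERERERERERERERERERERERERERERERERERERERERERERERERERERERERERERERERERERERERERERERERERERERERERERERERERERERERERERERERERERERERERERERERERERERERERERERERERERERERERERERERERERERERERERERERERERERERERERERERERERERERERERERERERERERERERERERERERERERERERERERERERERERERERERERERERERERERERERERERERERERERERERERERERERERERERERERERERERERERERERERERERERERERERERERERERERERERERERERERERERERERERERERERERERERERERERERERERERERERERERERERERERERERERERERERERERERERERERERERERERERERERERERERERERERERERERERERERERERERERERERERERERERERERERERERERERERERERERERERERERERERERERERERERERERERERERERERERERERERERERERERERERERERERERERERERERERERERERERERERERERERERERERERERERERERERERERERERERERERERERERERERERERERERERERERERERERERERERERERERERERERERERERERERERERERERERERERERERERERERERERERERERERERERERERERERERERERERERERERERERERERERERERERERERERERERERERERERERERERERERERERERERERERERERERERERERERERERERERERERERERERERERERERERERERERERERERERERERERERERERERERERERERERERERERERERERERERERERERERERERERERERERERERERERERERERERERERERERERERERERERERERERERERERERERERERERERERERERERERERERERERERERERERERERER"/>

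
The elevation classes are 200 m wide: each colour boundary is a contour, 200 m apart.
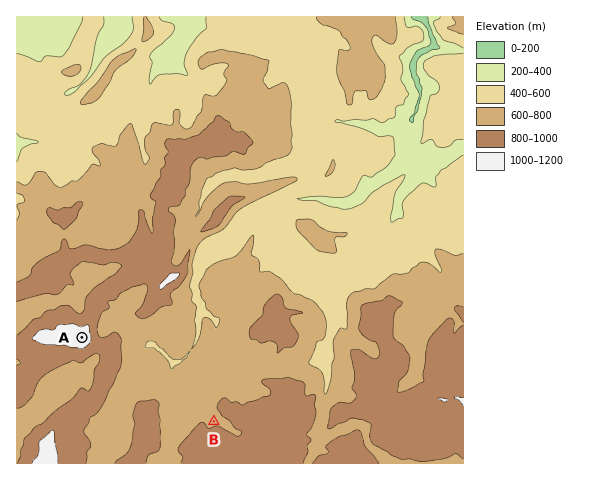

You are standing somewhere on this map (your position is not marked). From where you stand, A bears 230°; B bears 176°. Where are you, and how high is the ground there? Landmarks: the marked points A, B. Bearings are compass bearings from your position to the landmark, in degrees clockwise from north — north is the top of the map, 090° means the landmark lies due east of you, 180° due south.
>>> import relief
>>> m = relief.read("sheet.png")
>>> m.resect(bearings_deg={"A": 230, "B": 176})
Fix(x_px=201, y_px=238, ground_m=710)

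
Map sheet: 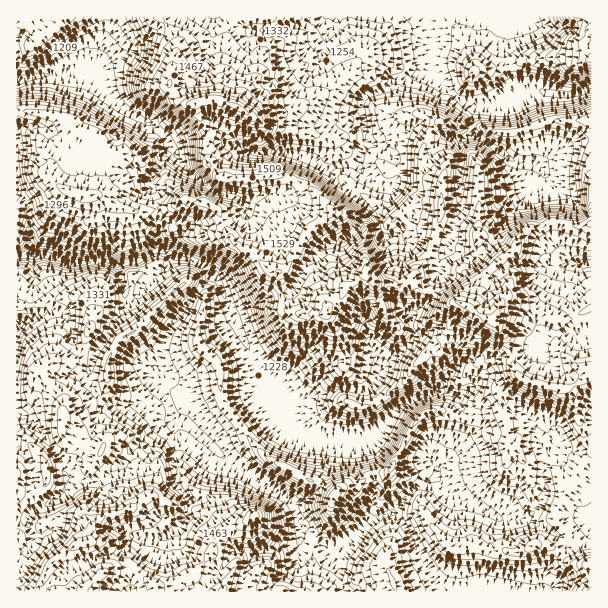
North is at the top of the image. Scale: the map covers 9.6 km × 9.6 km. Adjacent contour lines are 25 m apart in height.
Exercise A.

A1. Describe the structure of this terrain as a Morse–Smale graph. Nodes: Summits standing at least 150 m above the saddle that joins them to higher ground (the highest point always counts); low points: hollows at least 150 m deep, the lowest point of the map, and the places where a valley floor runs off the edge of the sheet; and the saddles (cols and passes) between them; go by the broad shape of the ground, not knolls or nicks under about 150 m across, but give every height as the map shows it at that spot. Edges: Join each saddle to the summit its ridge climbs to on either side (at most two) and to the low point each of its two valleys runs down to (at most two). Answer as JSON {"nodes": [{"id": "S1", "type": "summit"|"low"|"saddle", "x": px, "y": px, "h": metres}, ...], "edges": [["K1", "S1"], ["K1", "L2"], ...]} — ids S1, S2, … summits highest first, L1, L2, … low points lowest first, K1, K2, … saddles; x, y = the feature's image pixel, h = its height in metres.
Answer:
{"nodes": [
{"id": "S1", "type": "summit", "x": 494, "y": 321, "h": 1715},
{"id": "S2", "type": "summit", "x": 90, "y": 591, "h": 1603},
{"id": "S3", "type": "summit", "x": 591, "y": 59, "h": 1433},
{"id": "L1", "type": "low", "x": 32, "y": 254, "h": 1063},
{"id": "L2", "type": "low", "x": 591, "y": 89, "h": 1124},
{"id": "L3", "type": "low", "x": 17, "y": 80, "h": 1125},
{"id": "K1", "type": "saddle", "x": 165, "y": 23, "h": 1375},
{"id": "K2", "type": "saddle", "x": 342, "y": 585, "h": 1304},
{"id": "K3", "type": "saddle", "x": 32, "y": 305, "h": 1251},
{"id": "K4", "type": "saddle", "x": 455, "y": 93, "h": 1173}],
"edges": [["K1", "S1"], ["K1", "L3"], ["K1", "L2"], ["K2", "S1"], ["K2", "S2"], ["K2", "L1"], ["K3", "S1"], ["K3", "S2"], ["K3", "L1"], ["K4", "S1"], ["K4", "S3"], ["K4", "L2"]]}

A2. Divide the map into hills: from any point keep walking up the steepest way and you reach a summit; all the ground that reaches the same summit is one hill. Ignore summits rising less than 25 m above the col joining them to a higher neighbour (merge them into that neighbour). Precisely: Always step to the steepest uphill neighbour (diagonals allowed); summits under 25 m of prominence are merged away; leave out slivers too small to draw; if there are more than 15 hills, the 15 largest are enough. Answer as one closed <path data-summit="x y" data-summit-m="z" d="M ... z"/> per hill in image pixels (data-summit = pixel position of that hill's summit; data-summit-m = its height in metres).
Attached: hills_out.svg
<path data-summit="494 321" data-summit-m="1715" d="M536 187l-31 31-9 19-16 19-9 4-24-13-2 2-5 9-2 18-8 23-20 18 0 24-6 8-11 6-9 10-8 16-7 7-33 0-15 8-7 0-17 6-16 1-1 7 6 16 7 7 16 6 59 0 6-3 33-33 10-6 17-5 17-21 14-11 23 0 6-4 22-1 23-6 9-15 25 0 17-3 2-2 0-65-19 0-17-18-16-30-5-15z"/><path data-summit="239 108" data-summit-m="1561" d="M428 16l-107 0-18 9-34 6-15-1-6-6-2-8-72 0-45 36-25 15-10 11 29 31 36 21 14 18 15-6 34 0 6 3 12 0 15 9 32-2 13 4 12 4 14 10 12-6 15-1 5-4 2-10 4-8 0-25-3-5 0-10 7-7 18-8 9-7 13 0 25-5-1-41z"/><path data-summit="84 195" data-summit-m="1445" d="M81 73l-37 1-28 7 0 114 10 11 5 25 0 21 43 12 24-4 25 4 18-4 16-9 0-39-7-30 19-39-10-13-36-21-28-30z"/><path data-summit="90 591" data-summit-m="1603" d="M173 421l-11 1-9 6-21 19-10 16-22 17 2 12 14 9 14 30 6 5-9 7-4 7-6 3-19 3-32 15-15 11-9 10 87 0 3-23 13-18 3-12 19-4 3 29 6 12 7 8 9 5 8 0 22-20 7-14 7-6-7-9-11-19-11-7-9-14-10-1-13-16 0-51z"/><path data-summit="369 275" data-summit-m="1651" d="M372 212l-10 8-12 15-26 11-22 24-4 14-10 11-18 3-38 17 18 36 8 21 23 31 16-1 17-6 7 0 15-8 30 2 10-9 8-16 9-10 11-6 8-11-2-21 20-18 8-23 2-18 5-9-28-8-12 1-10-6-14 0-3-5-2-13z"/><path data-summit="279 272" data-summit-m="1577" d="M309 158l-3 1-10 24-6 7-45 9-1 13-23 12-30 2-15 11-7 14 8 7 12 1 14 6 15 16 15 33 4 0 33-16 18-3 10-11 4-14 22-24 26-11 10-13 12-9-7-9-21-14-21-22z"/><path data-summit="333 498" data-summit-m="1525" d="M275 394l-30 16-26 20-9 10-4 1 30 27 52 30 6 6 8 23 19 19 30-10 16-14 0-6 7-21 0-19-4-11-4-24-3-2-43 1-17-2-10-5-10-13-3-16z"/><path data-summit="201 348" data-summit-m="1342" d="M213 276l-21 21-23 30-9 29-10 18 1 7 15 18 8 21 11 2 21 18 4 0 9-10 26-20 29-15 0-3-16-20-8-21-18-34-10-30z"/><path data-summit="591 369" data-summit-m="1621" d="M591 330l-18 4-25 0-8 14-4 2-27 6-15 0-6 4-23 0-14 11-15 19 22 6 25-17 11 1 13 11 22 23 5 8 4 16 10 16 10-10 14 7 7 0 13-10z"/><path data-summit="591 563" data-summit-m="1544" d="M435 476l-12 8-7 2-24 27 14 15 6 15 26 45 33 0 12 2-1-21 8-21 0-17 6-13-44-25z"/><path data-summit="63 416" data-summit-m="1438" d="M89 370l-5 3-25 5-15 12-22 24 12 8 20 27 6 9 6 19 17 5 10 0 8-2 21-17 10-16 21-19 9-6 12-2-8-21-10-11-12 12-6 3-12 3-13-2-8-2-8-9-5-7z"/><path data-summit="255 516" data-summit-m="1564" d="M182 421l-8 1 0 54 2 10 10 11 2 2 10 1 4 4 0 5 16 12 11 19 8 8 21 5 23-7 15 0 4-4 1-20-9-21-46-29-10-4-26-24z"/><path data-summit="108 375" data-summit-m="1387" d="M176 256l-10 13-25 21-12 2-5-2 0 19-30 44-4 24 7 16 11 10 12 3 14-2 10-4 12-11-6-11 0-4 10-18 6-23 26-36 20-22-9-10z"/><path data-summit="80 543" data-summit-m="1588" d="M68 478l-2 1 0 9-4 6-14 12 4 16-2 8-14 8-7 12-13 2 1 40 24 0 25-21 32-15 19-3 6-3 4-7 9-7-6-5-14-30-14-9-3-12-6 2-10 0z"/><path data-summit="479 234" data-summit-m="1548" d="M473 133l-9 3-4 5 0 54-3 18-11 30 3 5 22 12 11-6 14-17 9-19 39-41 0-6-7-7-22-2z"/>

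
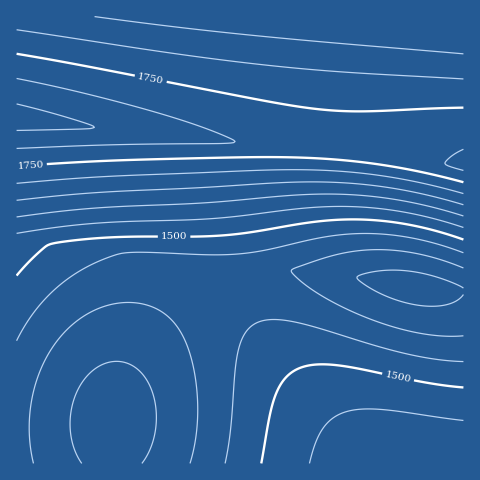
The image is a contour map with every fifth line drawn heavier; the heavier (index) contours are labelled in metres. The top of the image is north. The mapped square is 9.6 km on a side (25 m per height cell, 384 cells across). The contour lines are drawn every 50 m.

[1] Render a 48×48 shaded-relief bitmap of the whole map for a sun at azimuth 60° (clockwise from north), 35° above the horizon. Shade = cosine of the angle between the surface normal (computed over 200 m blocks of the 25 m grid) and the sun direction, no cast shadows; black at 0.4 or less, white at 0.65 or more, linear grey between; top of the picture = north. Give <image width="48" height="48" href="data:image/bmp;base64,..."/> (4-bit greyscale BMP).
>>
<image width="48" height="48" href="data:image/bmp;base64,Qk32BAAAAAAAAHYAAAAoAAAAMAAAADAAAAABAAQAAAAAAIAEAAATCwAAEwsAABAAAAAAAAAAAAAAABEREQAiIiIAMzMzAERERABVVVUAZmZmAHd3dwCIiIgAmZmZAKqqqgC7u7sAzMzMAN3d3QDu7u4A////AN3d3czLuqqZmIiIiIiIiZmZqqqru7u7u93d3czLuqqZiIiIiIiIiZmaqqqru7u7u93d3My7uqmZiIiIiIiIiZmaqqu7u7u7vN3d3My7uqmZiIiIiIiImZmqqru7u7zMzN3d3My7qqmYiIiIiIiImZmqq7u7zMzMzN3dzMu7qpmYiIiIiIiImZqqu7u8zMzMzN3dzMu7qpmYiIiIiIiJmaqru7zMzMzMzN3czMu6qpmYiIiIiIiZmaq7u8zMzd3d3d3czLu6qpmIiIiIiIiZmqq7zMzd3d3d3d3MzLu6qZmIiIiIiImZqqu8zM3d3d3d3dzMzLu6qZmIiIiIiJmaqrvMzd3d3d3d3czMy7uqqZmIiIiIiZmqq7zM3d3e7u3d3czMy7uqqZmIiIiImZqqu8zN3d7u7u3d3czMu7uqqZmYiIiJmZqrvMzd3e7u7u3d3MzMu7uqqZmYiImZmaq7vM3d3u7u7t3dzMzLu7qqqZmZmZmZmqu7zN3d7u7u7d3czMzLu7qqqZmZmZmZqqu8zN3e7u7u3dzMu8y7u7qqqZmZmZmaqrvMzd3e7u7d3czLusu7u7qqqZmZmZmqq7vMzd3d7t3dzMuqmbu7u6qqqpmZmaqqu7zMzd3d3czLupmHdru7u6qqqqmZmqqqu7u8zMy7u6qZiHdmVbu7u6qqqqmZmZmZmZqqqqqqmZmId2ZVRLu7qqqZmYiIh3eIiIiZmZmZmIh3dmVURKqpmYiHd3d3d3d3iIiJmZmIiHd2ZVREM4iId3d3dmZnd3d3iIiIiIiId3ZlVUQzM4d3d3d3d3d3d3d3eIiIiId3dmZVREMzInd3d3d3d3d3d3d3d3d3d3d2ZlVUQzMyInd3d3d3d3d3d3d3d3d3d3ZmZVREMzMiInd3d3d3d3d3d3d3d3d3dmZlVURDMzIiInd3d3d3d3d3d3d3d3dmZmVVVEQzMzIiInd3d3d3d3d3d3d2ZmZmZlVVREQzMzMzM3d3d3d3d3d2ZmZmZmZmZVVUREQzM0REVXd3d3d3d3dmZmZmZmZmVVVVVVZmd3iImXd3d3d3d3ZmZmZmZnd3eIiJmZmqqqqqqnd3d3d3d3d3iIiZmqqru7u7u7u7u7u7u3d3eIiJmaqru8zMzMzMzMu7u7u7u7u7u5mqu7zMzN3d3d3czMzMzMy7u7u7u7u7vM3d3d3d3d3d3d3MzMzMzMzMu7u7u7zMzN3d3d3d3d3d3d3MzMzMzMzMzMzMzMzMzN3d3d3d3d3d3d3czMzMzMzMzMzMzMzMzN3d3d3d3d3d3d3czMzMzMzMzMzMzMzMzd3d3d3d3d3d3d3d3MzMzMzMzMzMzM3d3d3d3d3d3d3d3d3d3d3MzMzMzMzd3d3d3d3d3d3d3d3d3d3d3d3d3d3d3d3d3d3d3d3d3d3d3d3d3d3d3d3d3d3d3d3d3dzMzN3d3d3d3d3d3d3d3d3d3d3czMzMu7u7ut3d3d3d3d3d3d3d3czMzMu7u7qqqqqqqt3d3d3d3d3d3d3czMy7u6qqqqqqqqqqqg=="/>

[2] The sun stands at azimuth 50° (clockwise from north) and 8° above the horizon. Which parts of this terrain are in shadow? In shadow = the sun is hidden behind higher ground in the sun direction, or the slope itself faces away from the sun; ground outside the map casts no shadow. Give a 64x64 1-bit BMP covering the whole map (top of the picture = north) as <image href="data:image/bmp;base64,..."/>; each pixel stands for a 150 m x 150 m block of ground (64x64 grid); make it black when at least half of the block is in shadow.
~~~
<image width="64" height="64" href="data:image/bmp;base64,Qk0+AgAAAAAAAD4AAAAoAAAAQAAAAEAAAAABAAEAAAAAAAACAAATCwAAEwsAAAIAAAAAAAAA////AAAAAAAAAAAAAAAAAAAAAAAAAAAAAAAAAAAAAAAAAAAAAAAAAAAAAAAAAAAAAAAAAAAAAAAAAAAAAAAAAAAAAAAAAAAAAAAAAAAAAAAAAAAAAAAAAAAAAAAAAAAAAAAAAAAAAAAAAAAAAAAAAAAAAAAAAAAAAAAAAAAAAAAAAAAAAAAAAAAAAAAAAAAAAAAAAAAAAAAAAAAAAAAAAAAAAAAAAAAAAAAAAAAAAAAAAAAAAAAAAAAAAAAAAAAAAAAAAAAAAAAAAAAAAAAAAAAAAAAAAAAAAAAAAAAAAAAAAAAAAAAAAAAAAAAAAD/+AAAAAAAA//8AAAAAAAH//wAAAAAAA///AAAAAAAD//8AAAAAAAf//wAAAAAAB///AAAAAAAP//8AAAAAAA///wAAAAAAD///AAAAAAAP//8AAAAAAA///wAAAAAAD///AAAAAAAP//8AAAAAAA//8AAAAAAAB8AAAAAAAAAAAAAAAAAAAAAAAAAAAAAAAAAAAAAAAAAAAAAAAAAAAAAAAAAAAAAAAAAAAAAAAAAAAAAAAAAAAAAAAAAAAAAAAAAAAAAAAAAAAAAAAAAAAAAAAAAAAAAAAAAAAAAAAAAAAAAAAAAAAAAAAAAAAAAAAAAAAAAAAAAAAAAAAAAAAAAAAAAAAAAAAAAAAAAAAAAAAAAAAAAAAAAAAA=="/>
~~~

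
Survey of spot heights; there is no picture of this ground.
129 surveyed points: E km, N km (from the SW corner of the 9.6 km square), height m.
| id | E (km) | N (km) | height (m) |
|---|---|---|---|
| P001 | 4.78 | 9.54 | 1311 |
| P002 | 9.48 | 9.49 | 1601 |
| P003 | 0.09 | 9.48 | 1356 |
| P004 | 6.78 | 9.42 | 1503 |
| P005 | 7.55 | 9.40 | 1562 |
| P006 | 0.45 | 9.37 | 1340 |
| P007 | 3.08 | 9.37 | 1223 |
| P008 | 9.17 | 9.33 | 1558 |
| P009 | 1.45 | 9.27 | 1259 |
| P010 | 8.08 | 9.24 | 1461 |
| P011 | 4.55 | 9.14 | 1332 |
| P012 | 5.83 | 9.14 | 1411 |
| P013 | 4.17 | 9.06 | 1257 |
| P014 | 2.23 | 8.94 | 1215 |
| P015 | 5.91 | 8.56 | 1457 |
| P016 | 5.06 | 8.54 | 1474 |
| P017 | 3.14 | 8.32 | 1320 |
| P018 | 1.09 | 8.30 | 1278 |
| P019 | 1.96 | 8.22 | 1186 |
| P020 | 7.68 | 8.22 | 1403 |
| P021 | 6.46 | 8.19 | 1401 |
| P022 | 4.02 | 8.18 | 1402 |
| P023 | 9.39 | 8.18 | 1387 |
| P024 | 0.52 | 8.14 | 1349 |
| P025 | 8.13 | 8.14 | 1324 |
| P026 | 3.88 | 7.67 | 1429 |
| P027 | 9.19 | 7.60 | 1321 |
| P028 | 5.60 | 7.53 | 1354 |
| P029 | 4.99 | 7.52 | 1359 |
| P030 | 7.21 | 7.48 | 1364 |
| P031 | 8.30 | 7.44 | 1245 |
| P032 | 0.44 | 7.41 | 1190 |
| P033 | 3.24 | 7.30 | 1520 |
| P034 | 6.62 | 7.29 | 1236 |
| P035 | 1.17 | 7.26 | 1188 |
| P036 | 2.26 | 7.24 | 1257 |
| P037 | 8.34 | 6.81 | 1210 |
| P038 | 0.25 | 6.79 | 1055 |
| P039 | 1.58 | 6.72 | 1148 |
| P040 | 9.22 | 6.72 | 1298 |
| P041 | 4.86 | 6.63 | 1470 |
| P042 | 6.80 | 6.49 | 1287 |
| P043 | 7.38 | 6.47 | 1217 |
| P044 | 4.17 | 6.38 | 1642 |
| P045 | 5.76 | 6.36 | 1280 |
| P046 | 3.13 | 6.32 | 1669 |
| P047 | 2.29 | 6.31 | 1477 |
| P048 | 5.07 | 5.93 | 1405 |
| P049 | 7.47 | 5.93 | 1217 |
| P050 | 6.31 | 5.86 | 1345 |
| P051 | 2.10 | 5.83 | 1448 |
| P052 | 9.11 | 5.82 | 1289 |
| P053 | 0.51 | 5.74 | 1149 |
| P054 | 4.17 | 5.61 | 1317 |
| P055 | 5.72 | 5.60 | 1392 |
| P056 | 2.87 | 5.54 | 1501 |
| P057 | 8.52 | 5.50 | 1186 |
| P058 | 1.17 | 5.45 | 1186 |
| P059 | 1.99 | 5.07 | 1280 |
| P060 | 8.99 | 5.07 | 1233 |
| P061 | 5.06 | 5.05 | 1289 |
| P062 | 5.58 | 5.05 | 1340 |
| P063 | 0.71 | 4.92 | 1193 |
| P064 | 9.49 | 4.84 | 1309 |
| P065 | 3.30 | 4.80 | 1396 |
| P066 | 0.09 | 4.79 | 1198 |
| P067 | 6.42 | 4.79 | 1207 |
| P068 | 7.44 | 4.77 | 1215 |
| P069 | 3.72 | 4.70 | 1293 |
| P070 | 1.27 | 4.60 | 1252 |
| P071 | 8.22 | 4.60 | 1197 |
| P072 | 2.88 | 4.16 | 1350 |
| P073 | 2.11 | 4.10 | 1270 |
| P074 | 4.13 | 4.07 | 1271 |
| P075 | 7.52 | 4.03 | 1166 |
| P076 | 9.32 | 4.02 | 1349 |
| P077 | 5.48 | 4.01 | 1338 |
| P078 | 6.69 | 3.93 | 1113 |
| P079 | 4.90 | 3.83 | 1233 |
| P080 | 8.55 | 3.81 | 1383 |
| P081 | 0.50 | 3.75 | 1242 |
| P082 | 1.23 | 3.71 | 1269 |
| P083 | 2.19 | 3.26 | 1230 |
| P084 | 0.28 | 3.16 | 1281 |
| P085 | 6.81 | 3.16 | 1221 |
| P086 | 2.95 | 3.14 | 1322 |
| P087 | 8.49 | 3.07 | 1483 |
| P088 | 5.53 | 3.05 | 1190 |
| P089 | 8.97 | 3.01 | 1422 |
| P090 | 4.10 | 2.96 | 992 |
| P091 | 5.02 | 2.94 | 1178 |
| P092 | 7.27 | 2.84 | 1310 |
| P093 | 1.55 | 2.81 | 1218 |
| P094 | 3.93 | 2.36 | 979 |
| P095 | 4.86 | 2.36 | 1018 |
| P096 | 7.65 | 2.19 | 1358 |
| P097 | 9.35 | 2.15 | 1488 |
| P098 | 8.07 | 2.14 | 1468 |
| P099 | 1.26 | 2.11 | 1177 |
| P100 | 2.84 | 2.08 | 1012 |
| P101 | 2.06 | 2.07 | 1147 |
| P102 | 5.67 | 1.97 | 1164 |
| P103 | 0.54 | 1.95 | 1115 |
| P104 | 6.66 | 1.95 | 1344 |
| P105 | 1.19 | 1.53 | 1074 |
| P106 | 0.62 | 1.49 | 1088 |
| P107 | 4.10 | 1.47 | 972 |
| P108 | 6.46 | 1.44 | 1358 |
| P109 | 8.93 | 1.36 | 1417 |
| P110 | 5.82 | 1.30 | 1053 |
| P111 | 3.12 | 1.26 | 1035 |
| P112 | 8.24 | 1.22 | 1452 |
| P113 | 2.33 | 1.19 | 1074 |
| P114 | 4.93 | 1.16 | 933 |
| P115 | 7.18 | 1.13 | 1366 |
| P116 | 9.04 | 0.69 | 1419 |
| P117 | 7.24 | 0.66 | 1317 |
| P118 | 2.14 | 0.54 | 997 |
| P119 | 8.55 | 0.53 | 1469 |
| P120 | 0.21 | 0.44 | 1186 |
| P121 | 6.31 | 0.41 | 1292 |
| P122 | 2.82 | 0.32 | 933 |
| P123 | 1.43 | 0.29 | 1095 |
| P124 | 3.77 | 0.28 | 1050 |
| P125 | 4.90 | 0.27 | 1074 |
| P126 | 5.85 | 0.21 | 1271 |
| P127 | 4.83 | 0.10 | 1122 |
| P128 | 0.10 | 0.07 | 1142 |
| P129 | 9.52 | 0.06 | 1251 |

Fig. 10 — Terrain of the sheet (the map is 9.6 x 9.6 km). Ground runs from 900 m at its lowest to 1700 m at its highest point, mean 1270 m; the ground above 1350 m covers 26.2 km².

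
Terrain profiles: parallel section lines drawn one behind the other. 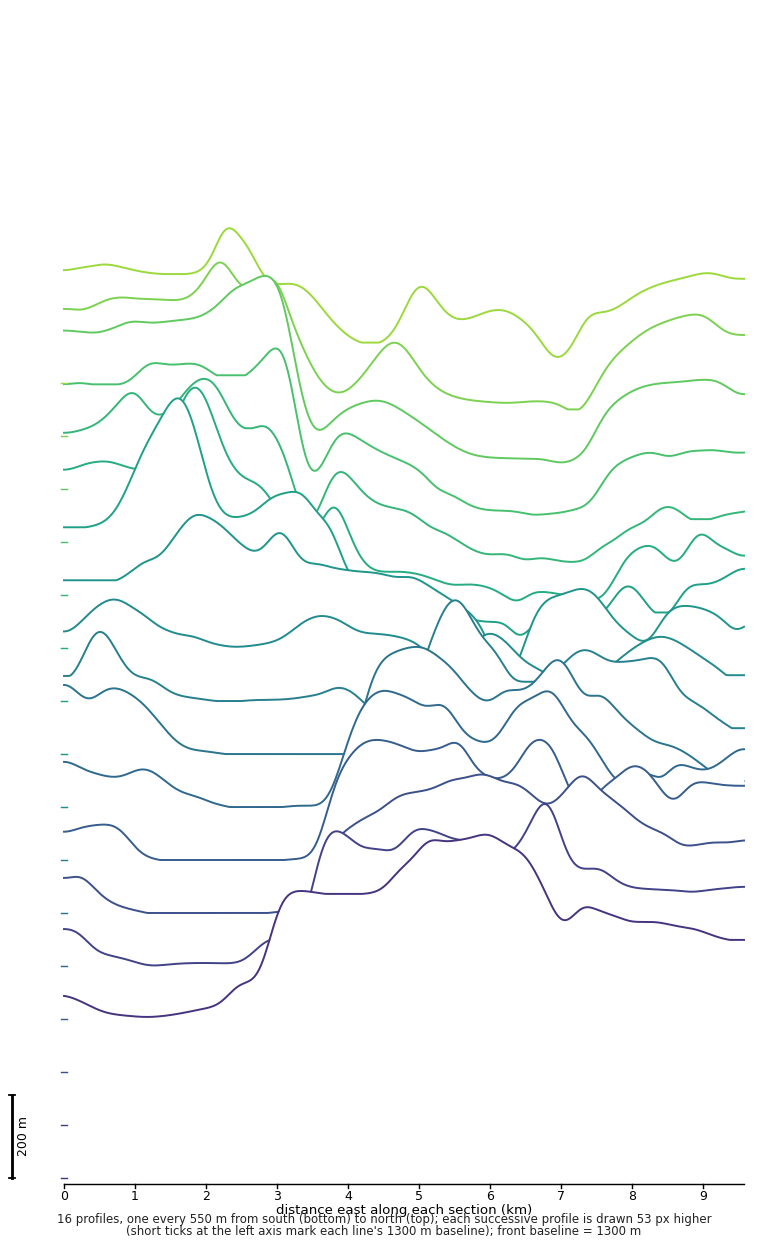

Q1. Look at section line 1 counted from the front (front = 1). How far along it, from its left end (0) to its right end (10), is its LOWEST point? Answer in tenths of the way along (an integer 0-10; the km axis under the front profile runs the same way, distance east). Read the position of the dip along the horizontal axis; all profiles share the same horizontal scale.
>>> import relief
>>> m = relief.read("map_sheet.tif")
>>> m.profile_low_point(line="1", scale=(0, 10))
1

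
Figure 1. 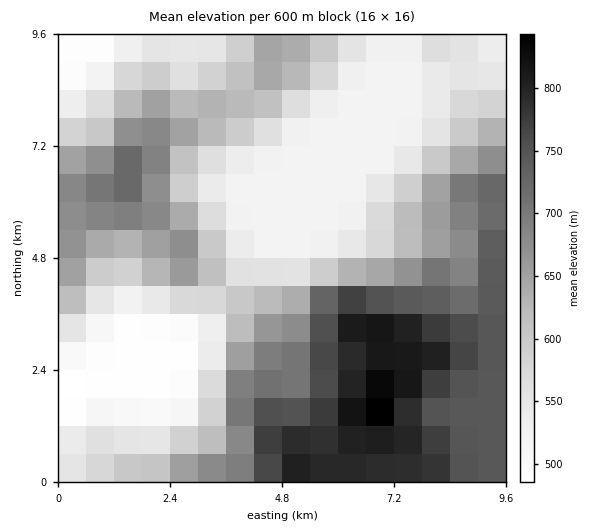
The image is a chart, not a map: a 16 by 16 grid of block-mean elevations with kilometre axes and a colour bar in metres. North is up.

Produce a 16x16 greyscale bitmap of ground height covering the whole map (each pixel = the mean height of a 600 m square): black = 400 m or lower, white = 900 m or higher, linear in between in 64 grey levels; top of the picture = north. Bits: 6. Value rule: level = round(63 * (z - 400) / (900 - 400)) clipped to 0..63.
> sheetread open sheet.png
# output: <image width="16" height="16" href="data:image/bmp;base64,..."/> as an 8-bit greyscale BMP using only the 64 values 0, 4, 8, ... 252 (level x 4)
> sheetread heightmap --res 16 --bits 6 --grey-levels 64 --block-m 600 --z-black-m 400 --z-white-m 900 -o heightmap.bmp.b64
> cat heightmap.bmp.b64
<image width="16" height="16" href="data:image/bmp;base64,Qk02BQAAAAAAADYEAAAoAAAAEAAAABAAAAABAAgAAAAAAAABAAATCwAAEwsAAAABAAAAAAAAAAAAAAEBAQACAgIAAwMDAAQEBAAFBQUABgYGAAcHBwAICAgACQkJAAoKCgALCwsADAwMAA0NDQAODg4ADw8PABAQEAAREREAEhISABMTEwAUFBQAFRUVABYWFgAXFxcAGBgYABkZGQAaGhoAGxsbABwcHAAdHR0AHh4eAB8fHwAgICAAISEhACIiIgAjIyMAJCQkACUlJQAmJiYAJycnACgoKAApKSkAKioqACsrKwAsLCwALS0tAC4uLgAvLy8AMDAwADExMQAyMjIAMzMzADQ0NAA1NTUANjY2ADc3NwA4ODgAOTk5ADo6OgA7OzsAPDw8AD09PQA+Pj4APz8/AEBAQABBQUEAQkJCAENDQwBEREQARUVFAEZGRgBHR0cASEhIAElJSQBKSkoAS0tLAExMTABNTU0ATk5OAE9PTwBQUFAAUVFRAFJSUgBTU1MAVFRUAFVVVQBWVlYAV1dXAFhYWABZWVkAWlpaAFtbWwBcXFwAXV1dAF5eXgBfX18AYGBgAGFhYQBiYmIAY2NjAGRkZABlZWUAZmZmAGdnZwBoaGgAaWlpAGpqagBra2sAbGxsAG1tbQBubm4Ab29vAHBwcABxcXEAcnJyAHNzcwB0dHQAdXV1AHZ2dgB3d3cAeHh4AHl5eQB6enoAe3t7AHx8fAB9fX0Afn5+AH9/fwCAgIAAgYGBAIKCggCDg4MAhISEAIWFhQCGhoYAh4eHAIiIiACJiYkAioqKAIuLiwCMjIwAjY2NAI6OjgCPj48AkJCQAJGRkQCSkpIAk5OTAJSUlACVlZUAlpaWAJeXlwCYmJgAmZmZAJqamgCbm5sAnJycAJ2dnQCenp4An5+fAKCgoAChoaEAoqKiAKOjowCkpKQApaWlAKampgCnp6cAqKioAKmpqQCqqqoAq6urAKysrACtra0Arq6uAK+vrwCwsLAAsbGxALKysgCzs7MAtLS0ALW1tQC2trYAt7e3ALi4uAC5ubkAurq6ALu7uwC8vLwAvb29AL6+vgC/v78AwMDAAMHBwQDCwsIAw8PDAMTExADFxcUAxsbGAMfHxwDIyMgAycnJAMrKygDLy8sAzMzMAM3NzQDOzs4Az8/PANDQ0ADR0dEA0tLSANPT0wDU1NQA1dXVANbW1gDX19cA2NjYANnZ2QDa2toA29vbANzc3ADd3d0A3t7eAN/f3wDg4OAA4eHhAOLi4gDj4+MA5OTkAOXl5QDm5uYA5+fnAOjo6ADp6ekA6urqAOvr6wDs7OwA7e3tAO7u7gDv7+8A8PDwAPHx8QDy8vIA8/PzAPT09AD19fUA9vb2APf39wD4+PgA+fn5APr6+gD7+/sA/Pz8AP39/QD+/v4A////AExYaGiAjJS4zMjIxMTAsKxIUExMYGyQvMTEzMzIvLCsLDg0NDhcmLSwvNTgxLCsrCwsLCwwVJScmLTI3NC8sKw0LCwsLESAlJi4xNDQzLiwTDgsLDBEcISMtNDQzLy0sGxMPEhYWGRweKS8sKyooKyAZGB0hGxQUFBgdHyImJCsiHh0gIhkRDw8QEhYcICMqIyQlJB4VEA8PDxAWHCAlKCQmKSIYEg8PDw8PExggJikfIikkGxURDw8PDw8SGR8iFxkiJB8cGRQQDw8PEBMZHREVHCAcHRwbFRAPDw8SFhcMDxYYFBcbHxwXEA8PEhMSCwwQExITGB8eGRMQEBUUEQ="/>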